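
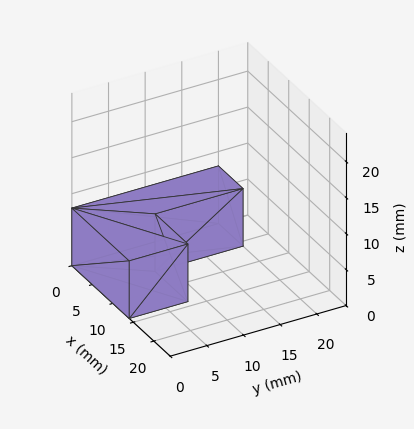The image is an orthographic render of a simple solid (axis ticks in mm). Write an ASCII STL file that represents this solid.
Reading the render: the shape is an L-shaped prism: outer 14 × 20 mm, arm thicknesses ≈ 8 mm (horizontal) and 6 mm (vertical), extruded 8 mm in z (dimensions read to the nearest mm from the axis ticks). For the STL, each face is triangulated and given an outward normal.

solid part
  facet normal 0.0000 0.0000 -1.0000
    outer loop
      vertex 14.0 8.0 0.0
      vertex 14.0 0.0 0.0
      vertex 0.0 0.0 0.0
    endloop
  endfacet
  facet normal 0.0000 0.0000 -1.0000
    outer loop
      vertex 6.0 8.0 0.0
      vertex 14.0 8.0 0.0
      vertex 0.0 0.0 0.0
    endloop
  endfacet
  facet normal 0.0000 0.0000 -1.0000
    outer loop
      vertex 6.0 20.0 0.0
      vertex 6.0 8.0 0.0
      vertex 0.0 0.0 0.0
    endloop
  endfacet
  facet normal 0.0000 0.0000 -1.0000
    outer loop
      vertex 0.0 20.0 0.0
      vertex 6.0 20.0 0.0
      vertex 0.0 0.0 0.0
    endloop
  endfacet
  facet normal 0.0000 0.0000 1.0000
    outer loop
      vertex 0.0 0.0 8.0
      vertex 14.0 0.0 8.0
      vertex 14.0 8.0 8.0
    endloop
  endfacet
  facet normal 0.0000 0.0000 1.0000
    outer loop
      vertex 0.0 0.0 8.0
      vertex 14.0 8.0 8.0
      vertex 6.0 8.0 8.0
    endloop
  endfacet
  facet normal 0.0000 0.0000 1.0000
    outer loop
      vertex 0.0 0.0 8.0
      vertex 6.0 8.0 8.0
      vertex 6.0 20.0 8.0
    endloop
  endfacet
  facet normal 0.0000 0.0000 1.0000
    outer loop
      vertex 0.0 0.0 8.0
      vertex 6.0 20.0 8.0
      vertex 0.0 20.0 8.0
    endloop
  endfacet
  facet normal 0.0000 -1.0000 0.0000
    outer loop
      vertex 0.0 0.0 0.0
      vertex 14.0 0.0 0.0
      vertex 14.0 0.0 8.0
    endloop
  endfacet
  facet normal 0.0000 -1.0000 0.0000
    outer loop
      vertex 0.0 0.0 0.0
      vertex 14.0 0.0 8.0
      vertex 0.0 0.0 8.0
    endloop
  endfacet
  facet normal 1.0000 0.0000 0.0000
    outer loop
      vertex 14.0 0.0 0.0
      vertex 14.0 8.0 0.0
      vertex 14.0 8.0 8.0
    endloop
  endfacet
  facet normal 1.0000 0.0000 0.0000
    outer loop
      vertex 14.0 0.0 0.0
      vertex 14.0 8.0 8.0
      vertex 14.0 0.0 8.0
    endloop
  endfacet
  facet normal 0.0000 1.0000 0.0000
    outer loop
      vertex 14.0 8.0 0.0
      vertex 6.0 8.0 0.0
      vertex 6.0 8.0 8.0
    endloop
  endfacet
  facet normal 0.0000 1.0000 0.0000
    outer loop
      vertex 14.0 8.0 0.0
      vertex 6.0 8.0 8.0
      vertex 14.0 8.0 8.0
    endloop
  endfacet
  facet normal 1.0000 0.0000 0.0000
    outer loop
      vertex 6.0 8.0 0.0
      vertex 6.0 20.0 0.0
      vertex 6.0 20.0 8.0
    endloop
  endfacet
  facet normal 1.0000 0.0000 0.0000
    outer loop
      vertex 6.0 8.0 0.0
      vertex 6.0 20.0 8.0
      vertex 6.0 8.0 8.0
    endloop
  endfacet
  facet normal 0.0000 1.0000 0.0000
    outer loop
      vertex 6.0 20.0 0.0
      vertex 0.0 20.0 0.0
      vertex 0.0 20.0 8.0
    endloop
  endfacet
  facet normal 0.0000 1.0000 0.0000
    outer loop
      vertex 6.0 20.0 0.0
      vertex 0.0 20.0 8.0
      vertex 6.0 20.0 8.0
    endloop
  endfacet
  facet normal -1.0000 0.0000 0.0000
    outer loop
      vertex 0.0 20.0 0.0
      vertex 0.0 0.0 0.0
      vertex 0.0 0.0 8.0
    endloop
  endfacet
  facet normal -1.0000 0.0000 0.0000
    outer loop
      vertex 0.0 20.0 0.0
      vertex 0.0 0.0 8.0
      vertex 0.0 20.0 8.0
    endloop
  endfacet
endsolid part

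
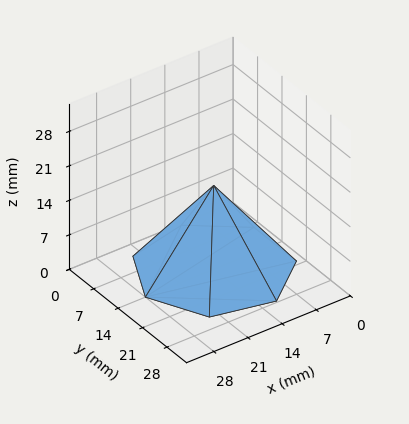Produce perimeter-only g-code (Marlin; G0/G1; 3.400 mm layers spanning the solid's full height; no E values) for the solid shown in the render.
Reading the render: the shape is a regular 7-sided pyramid, base circumscribed radius ≈ 14 mm, apex at z ≈ 17 mm (dimensions read to the nearest mm from the axis ticks). For the g-code, the solid's height is divided into equal slices at the stated Δz and each level perimeter traced with G1 moves after a G0 lift.

; perimeter-only toolpath
G21 ; units = mm
G90 ; absolute positioning
G28 ; home
; layer 1
G0 Z3.400
G0 X25.200 Y14.000
G1 X20.983 Y22.757
G1 X11.508 Y24.919
G1 X3.909 Y18.859
G1 X3.909 Y9.141
G1 X11.508 Y3.081
G1 X20.983 Y5.243
G1 X25.200 Y14.000
; layer 2
G0 Z6.800
G0 X22.400 Y14.000
G1 X19.237 Y20.568
G1 X12.131 Y22.189
G1 X6.432 Y17.644
G1 X6.432 Y10.356
G1 X12.131 Y5.811
G1 X19.237 Y7.432
G1 X22.400 Y14.000
; layer 3
G0 Z10.200
G0 X19.600 Y14.000
G1 X17.492 Y18.378
G1 X12.754 Y19.460
G1 X8.954 Y16.430
G1 X8.954 Y11.570
G1 X12.754 Y8.540
G1 X17.492 Y9.622
G1 X19.600 Y14.000
; layer 4
G0 Z13.600
G0 X16.800 Y14.000
G1 X15.746 Y16.189
G1 X13.377 Y16.730
G1 X11.477 Y15.215
G1 X11.477 Y12.785
G1 X13.377 Y11.270
G1 X15.746 Y11.811
G1 X16.800 Y14.000
M2 ; end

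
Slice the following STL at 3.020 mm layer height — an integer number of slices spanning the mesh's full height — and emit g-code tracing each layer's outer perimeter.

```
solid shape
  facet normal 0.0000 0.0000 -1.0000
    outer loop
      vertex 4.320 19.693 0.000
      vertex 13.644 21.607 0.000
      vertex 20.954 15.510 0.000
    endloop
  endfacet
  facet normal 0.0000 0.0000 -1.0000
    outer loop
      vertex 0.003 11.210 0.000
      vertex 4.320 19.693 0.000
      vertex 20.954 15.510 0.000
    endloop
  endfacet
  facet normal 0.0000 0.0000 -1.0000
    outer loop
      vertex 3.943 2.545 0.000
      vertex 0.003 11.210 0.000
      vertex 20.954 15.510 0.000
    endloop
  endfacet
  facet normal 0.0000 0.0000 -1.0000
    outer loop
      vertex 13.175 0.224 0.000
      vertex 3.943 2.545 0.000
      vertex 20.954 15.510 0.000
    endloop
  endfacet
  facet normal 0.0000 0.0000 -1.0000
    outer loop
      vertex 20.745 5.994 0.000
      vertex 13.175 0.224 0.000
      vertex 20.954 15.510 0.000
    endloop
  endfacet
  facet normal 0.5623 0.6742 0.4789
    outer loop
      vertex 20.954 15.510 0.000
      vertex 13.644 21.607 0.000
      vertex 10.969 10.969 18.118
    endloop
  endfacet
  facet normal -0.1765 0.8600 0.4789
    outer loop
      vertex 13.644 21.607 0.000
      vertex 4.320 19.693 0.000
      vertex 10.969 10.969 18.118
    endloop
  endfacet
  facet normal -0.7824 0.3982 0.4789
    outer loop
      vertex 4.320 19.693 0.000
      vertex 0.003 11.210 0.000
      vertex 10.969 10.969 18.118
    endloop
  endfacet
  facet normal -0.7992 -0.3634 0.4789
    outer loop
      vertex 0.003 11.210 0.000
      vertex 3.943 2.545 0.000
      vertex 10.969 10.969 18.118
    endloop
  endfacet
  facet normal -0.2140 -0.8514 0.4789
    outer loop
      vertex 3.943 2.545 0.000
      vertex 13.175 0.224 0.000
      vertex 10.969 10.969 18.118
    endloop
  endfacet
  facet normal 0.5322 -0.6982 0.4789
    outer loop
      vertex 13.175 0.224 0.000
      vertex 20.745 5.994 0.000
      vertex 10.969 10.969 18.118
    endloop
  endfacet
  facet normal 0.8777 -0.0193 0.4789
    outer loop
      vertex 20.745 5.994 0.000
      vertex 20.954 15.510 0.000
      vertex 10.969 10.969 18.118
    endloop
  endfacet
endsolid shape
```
; perimeter-only toolpath
G21 ; units = mm
G90 ; absolute positioning
G28 ; home
; layer 1
G0 Z3.020
G0 X19.290 Y14.753
G1 X13.198 Y19.834
G1 X5.428 Y18.239
G1 X1.831 Y11.170
G1 X5.114 Y3.949
G1 X12.807 Y2.015
G1 X19.116 Y6.823
G1 X19.290 Y14.753
; layer 2
G0 Z6.039
G0 X17.626 Y13.996
G1 X12.752 Y18.061
G1 X6.536 Y16.785
G1 X3.658 Y11.130
G1 X6.285 Y5.353
G1 X12.440 Y3.806
G1 X17.486 Y7.652
G1 X17.626 Y13.996
; layer 3
G0 Z9.059
G0 X15.962 Y13.239
G1 X12.306 Y16.288
G1 X7.644 Y15.331
G1 X5.486 Y11.090
G1 X7.456 Y6.757
G1 X12.072 Y5.596
G1 X15.857 Y8.482
G1 X15.962 Y13.239
; layer 4
G0 Z12.079
G0 X14.297 Y12.483
G1 X11.861 Y14.515
G1 X8.753 Y13.877
G1 X7.314 Y11.049
G1 X8.627 Y8.161
G1 X11.704 Y7.387
G1 X14.228 Y9.311
G1 X14.297 Y12.483
; layer 5
G0 Z15.098
G0 X12.633 Y11.726
G1 X11.415 Y12.742
G1 X9.861 Y12.423
G1 X9.141 Y11.009
G1 X9.798 Y9.565
G1 X11.337 Y9.178
G1 X12.598 Y10.140
G1 X12.633 Y11.726
M2 ; end

The solid is a regular 7-sided pyramid, base circumscribed radius ≈ 11 mm, apex at z ≈ 18.1 mm. Slicing at Δz = 3.020 mm — 6 equal slices spanning the solid's height, so layer i sits at z = i·h/6 — gives 5 non-empty perimeters. Each is a 7-segment closed polygon; G0 lifts to the layer z and rapids to the start vertex, then G1 traces the edges. The cross-section shrinks linearly with z (the slice at the apex is degenerate and omitted).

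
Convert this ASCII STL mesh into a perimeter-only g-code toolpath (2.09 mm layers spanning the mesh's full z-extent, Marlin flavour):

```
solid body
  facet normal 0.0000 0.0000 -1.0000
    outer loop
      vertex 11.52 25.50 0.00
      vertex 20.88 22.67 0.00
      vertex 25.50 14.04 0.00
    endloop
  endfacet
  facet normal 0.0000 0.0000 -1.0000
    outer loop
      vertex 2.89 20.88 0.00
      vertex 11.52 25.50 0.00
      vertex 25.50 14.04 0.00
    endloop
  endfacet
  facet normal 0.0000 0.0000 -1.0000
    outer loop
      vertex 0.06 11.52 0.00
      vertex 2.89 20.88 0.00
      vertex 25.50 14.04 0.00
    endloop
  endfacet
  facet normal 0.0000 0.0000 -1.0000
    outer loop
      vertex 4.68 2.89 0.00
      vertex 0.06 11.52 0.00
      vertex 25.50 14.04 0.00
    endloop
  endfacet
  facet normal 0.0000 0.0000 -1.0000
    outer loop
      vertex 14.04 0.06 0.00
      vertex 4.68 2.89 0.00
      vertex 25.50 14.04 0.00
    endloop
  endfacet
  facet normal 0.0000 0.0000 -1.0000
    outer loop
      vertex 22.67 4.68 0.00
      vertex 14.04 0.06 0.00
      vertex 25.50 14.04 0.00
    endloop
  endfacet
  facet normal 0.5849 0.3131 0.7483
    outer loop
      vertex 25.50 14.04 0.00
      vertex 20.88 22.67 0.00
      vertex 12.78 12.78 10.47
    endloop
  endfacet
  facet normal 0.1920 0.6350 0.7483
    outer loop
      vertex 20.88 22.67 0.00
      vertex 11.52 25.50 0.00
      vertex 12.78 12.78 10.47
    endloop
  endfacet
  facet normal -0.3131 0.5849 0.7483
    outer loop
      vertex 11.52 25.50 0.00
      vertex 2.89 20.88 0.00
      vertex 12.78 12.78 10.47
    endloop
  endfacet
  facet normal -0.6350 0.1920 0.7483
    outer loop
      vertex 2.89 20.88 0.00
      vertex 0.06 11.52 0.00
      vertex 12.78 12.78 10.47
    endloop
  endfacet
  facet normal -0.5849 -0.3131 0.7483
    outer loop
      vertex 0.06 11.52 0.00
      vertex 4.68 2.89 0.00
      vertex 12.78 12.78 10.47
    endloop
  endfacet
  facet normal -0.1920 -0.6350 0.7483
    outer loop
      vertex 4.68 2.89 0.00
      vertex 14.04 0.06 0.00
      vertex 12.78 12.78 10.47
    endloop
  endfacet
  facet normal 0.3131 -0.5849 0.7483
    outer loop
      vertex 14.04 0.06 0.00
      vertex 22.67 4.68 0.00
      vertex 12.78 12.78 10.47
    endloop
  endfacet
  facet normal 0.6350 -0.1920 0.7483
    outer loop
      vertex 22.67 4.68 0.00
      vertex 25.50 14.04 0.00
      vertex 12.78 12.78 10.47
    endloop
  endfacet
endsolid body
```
; perimeter-only toolpath
G21 ; units = mm
G90 ; absolute positioning
G28 ; home
; layer 1
G0 Z2.09
G0 X22.96 Y13.79
G1 X19.26 Y20.69
G1 X11.77 Y22.96
G1 X4.87 Y19.26
G1 X2.60 Y11.77
G1 X6.30 Y4.87
G1 X13.79 Y2.60
G1 X20.69 Y6.30
G1 X22.96 Y13.79
; layer 2
G0 Z4.19
G0 X20.41 Y13.54
G1 X17.64 Y18.71
G1 X12.02 Y20.41
G1 X6.85 Y17.64
G1 X5.15 Y12.02
G1 X7.92 Y6.85
G1 X13.54 Y5.15
G1 X18.71 Y7.92
G1 X20.41 Y13.54
; layer 3
G0 Z6.28
G0 X17.87 Y13.28
G1 X16.02 Y16.74
G1 X12.28 Y17.87
G1 X8.82 Y16.02
G1 X7.69 Y12.28
G1 X9.54 Y8.82
G1 X13.28 Y7.69
G1 X16.74 Y9.54
G1 X17.87 Y13.28
; layer 4
G0 Z8.38
G0 X15.32 Y13.03
G1 X14.40 Y14.76
G1 X12.53 Y15.32
G1 X10.80 Y14.40
G1 X10.24 Y12.53
G1 X11.16 Y10.80
G1 X13.03 Y10.24
G1 X14.76 Y11.16
G1 X15.32 Y13.03
M2 ; end

The solid is a regular 8-sided pyramid, base circumscribed radius ≈ 12.8 mm, apex at z ≈ 10.5 mm. Slicing at Δz = 2.09 mm — 5 equal slices spanning the solid's height, so layer i sits at z = i·h/5 — gives 4 non-empty perimeters. Each is a 8-segment closed polygon; G0 lifts to the layer z and rapids to the start vertex, then G1 traces the edges. The cross-section shrinks linearly with z (the slice at the apex is degenerate and omitted).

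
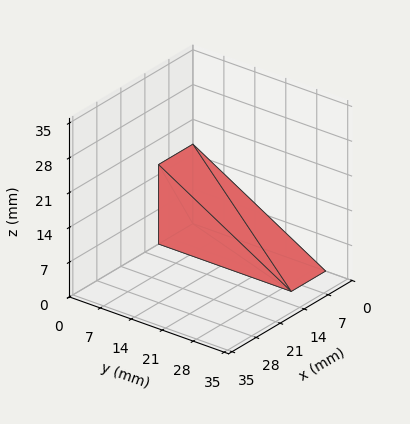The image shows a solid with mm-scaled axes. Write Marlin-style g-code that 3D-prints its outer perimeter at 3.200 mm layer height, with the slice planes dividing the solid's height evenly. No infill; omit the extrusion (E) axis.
Reading the render: the shape is a wedge (ramp): 10 × 30 mm base, rising to 16 mm along the y=0 edge and sloping linearly to z=0 at y=30 (dimensions read to the nearest mm from the axis ticks). For the g-code, the solid's height is divided into equal slices at the stated Δz and each level perimeter traced with G1 moves after a G0 lift.

; perimeter-only toolpath
G21 ; units = mm
G90 ; absolute positioning
G28 ; home
; layer 1
G0 Z3.200
G0 X0.000 Y0.000
G1 X10.000 Y0.000
G1 X10.000 Y24.000
G1 X0.000 Y24.000
G1 X0.000 Y0.000
; layer 2
G0 Z6.400
G0 X0.000 Y0.000
G1 X10.000 Y0.000
G1 X10.000 Y18.000
G1 X0.000 Y18.000
G1 X0.000 Y0.000
; layer 3
G0 Z9.600
G0 X0.000 Y0.000
G1 X10.000 Y0.000
G1 X10.000 Y12.000
G1 X0.000 Y12.000
G1 X0.000 Y0.000
; layer 4
G0 Z12.800
G0 X0.000 Y0.000
G1 X10.000 Y0.000
G1 X10.000 Y6.000
G1 X0.000 Y6.000
G1 X0.000 Y0.000
M2 ; end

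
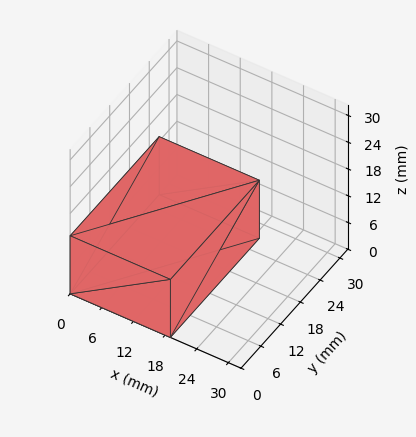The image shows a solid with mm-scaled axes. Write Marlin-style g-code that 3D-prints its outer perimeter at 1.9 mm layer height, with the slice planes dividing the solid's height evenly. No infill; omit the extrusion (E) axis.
Reading the render: the shape is a rectangular box, roughly 19 × 27 mm footprint and 13 mm tall (dimensions read to the nearest mm from the axis ticks). For the g-code, the solid's height is divided into equal slices at the stated Δz and each level perimeter traced with G1 moves after a G0 lift.

; perimeter-only toolpath
G21 ; units = mm
G90 ; absolute positioning
G28 ; home
; layer 1
G0 Z1.9
G0 X0.0 Y0.0
G1 X19.0 Y0.0
G1 X19.0 Y27.0
G1 X0.0 Y27.0
G1 X0.0 Y0.0
; layer 2
G0 Z3.7
G0 X0.0 Y0.0
G1 X19.0 Y0.0
G1 X19.0 Y27.0
G1 X0.0 Y27.0
G1 X0.0 Y0.0
; layer 3
G0 Z5.6
G0 X0.0 Y0.0
G1 X19.0 Y0.0
G1 X19.0 Y27.0
G1 X0.0 Y27.0
G1 X0.0 Y0.0
; layer 4
G0 Z7.4
G0 X0.0 Y0.0
G1 X19.0 Y0.0
G1 X19.0 Y27.0
G1 X0.0 Y27.0
G1 X0.0 Y0.0
; layer 5
G0 Z9.3
G0 X0.0 Y0.0
G1 X19.0 Y0.0
G1 X19.0 Y27.0
G1 X0.0 Y27.0
G1 X0.0 Y0.0
; layer 6
G0 Z11.1
G0 X0.0 Y0.0
G1 X19.0 Y0.0
G1 X19.0 Y27.0
G1 X0.0 Y27.0
G1 X0.0 Y0.0
; layer 7
G0 Z13.0
G0 X0.0 Y0.0
G1 X19.0 Y0.0
G1 X19.0 Y27.0
G1 X0.0 Y27.0
G1 X0.0 Y0.0
M2 ; end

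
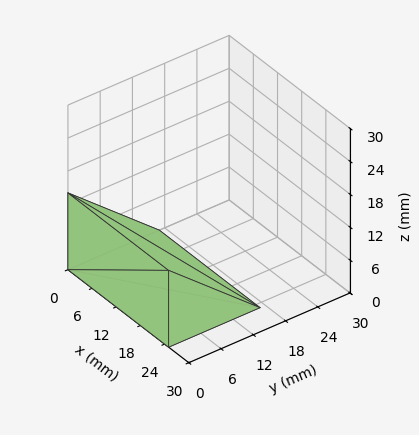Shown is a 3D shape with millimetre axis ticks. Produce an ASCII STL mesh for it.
Reading the render: the shape is a wedge (ramp): 25 × 17 mm base, rising to 14 mm along the y=0 edge and sloping linearly to z=0 at y=17 (dimensions read to the nearest mm from the axis ticks). For the STL, each face is triangulated and given an outward normal.

solid part
  facet normal 0.0000 0.0000 -1.0000
    outer loop
      vertex 25.000 17.000 0.000
      vertex 25.000 0.000 0.000
      vertex 0.000 0.000 0.000
    endloop
  endfacet
  facet normal 0.0000 0.0000 -1.0000
    outer loop
      vertex 0.000 17.000 0.000
      vertex 25.000 17.000 0.000
      vertex 0.000 0.000 0.000
    endloop
  endfacet
  facet normal 0.0000 -1.0000 0.0000
    outer loop
      vertex 0.000 0.000 0.000
      vertex 25.000 0.000 0.000
      vertex 25.000 0.000 14.000
    endloop
  endfacet
  facet normal 0.0000 -1.0000 0.0000
    outer loop
      vertex 0.000 0.000 0.000
      vertex 25.000 0.000 14.000
      vertex 0.000 0.000 14.000
    endloop
  endfacet
  facet normal 0.0000 0.6357 0.7719
    outer loop
      vertex 0.000 0.000 14.000
      vertex 25.000 0.000 14.000
      vertex 25.000 17.000 0.000
    endloop
  endfacet
  facet normal 0.0000 0.6357 0.7719
    outer loop
      vertex 0.000 0.000 14.000
      vertex 25.000 17.000 0.000
      vertex 0.000 17.000 0.000
    endloop
  endfacet
  facet normal -1.0000 0.0000 0.0000
    outer loop
      vertex 0.000 0.000 14.000
      vertex 0.000 17.000 0.000
      vertex 0.000 0.000 0.000
    endloop
  endfacet
  facet normal 1.0000 0.0000 0.0000
    outer loop
      vertex 25.000 0.000 0.000
      vertex 25.000 17.000 0.000
      vertex 25.000 0.000 14.000
    endloop
  endfacet
endsolid part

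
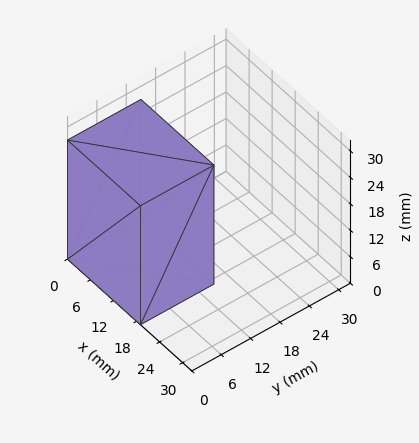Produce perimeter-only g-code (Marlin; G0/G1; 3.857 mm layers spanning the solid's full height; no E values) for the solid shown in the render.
Reading the render: the shape is a rectangular box, roughly 19 × 15 mm footprint and 27 mm tall (dimensions read to the nearest mm from the axis ticks). For the g-code, the solid's height is divided into equal slices at the stated Δz and each level perimeter traced with G1 moves after a G0 lift.

; perimeter-only toolpath
G21 ; units = mm
G90 ; absolute positioning
G28 ; home
; layer 1
G0 Z3.857
G0 X0.000 Y0.000
G1 X19.000 Y0.000
G1 X19.000 Y15.000
G1 X0.000 Y15.000
G1 X0.000 Y0.000
; layer 2
G0 Z7.714
G0 X0.000 Y0.000
G1 X19.000 Y0.000
G1 X19.000 Y15.000
G1 X0.000 Y15.000
G1 X0.000 Y0.000
; layer 3
G0 Z11.571
G0 X0.000 Y0.000
G1 X19.000 Y0.000
G1 X19.000 Y15.000
G1 X0.000 Y15.000
G1 X0.000 Y0.000
; layer 4
G0 Z15.429
G0 X0.000 Y0.000
G1 X19.000 Y0.000
G1 X19.000 Y15.000
G1 X0.000 Y15.000
G1 X0.000 Y0.000
; layer 5
G0 Z19.286
G0 X0.000 Y0.000
G1 X19.000 Y0.000
G1 X19.000 Y15.000
G1 X0.000 Y15.000
G1 X0.000 Y0.000
; layer 6
G0 Z23.143
G0 X0.000 Y0.000
G1 X19.000 Y0.000
G1 X19.000 Y15.000
G1 X0.000 Y15.000
G1 X0.000 Y0.000
; layer 7
G0 Z27.000
G0 X0.000 Y0.000
G1 X19.000 Y0.000
G1 X19.000 Y15.000
G1 X0.000 Y15.000
G1 X0.000 Y0.000
M2 ; end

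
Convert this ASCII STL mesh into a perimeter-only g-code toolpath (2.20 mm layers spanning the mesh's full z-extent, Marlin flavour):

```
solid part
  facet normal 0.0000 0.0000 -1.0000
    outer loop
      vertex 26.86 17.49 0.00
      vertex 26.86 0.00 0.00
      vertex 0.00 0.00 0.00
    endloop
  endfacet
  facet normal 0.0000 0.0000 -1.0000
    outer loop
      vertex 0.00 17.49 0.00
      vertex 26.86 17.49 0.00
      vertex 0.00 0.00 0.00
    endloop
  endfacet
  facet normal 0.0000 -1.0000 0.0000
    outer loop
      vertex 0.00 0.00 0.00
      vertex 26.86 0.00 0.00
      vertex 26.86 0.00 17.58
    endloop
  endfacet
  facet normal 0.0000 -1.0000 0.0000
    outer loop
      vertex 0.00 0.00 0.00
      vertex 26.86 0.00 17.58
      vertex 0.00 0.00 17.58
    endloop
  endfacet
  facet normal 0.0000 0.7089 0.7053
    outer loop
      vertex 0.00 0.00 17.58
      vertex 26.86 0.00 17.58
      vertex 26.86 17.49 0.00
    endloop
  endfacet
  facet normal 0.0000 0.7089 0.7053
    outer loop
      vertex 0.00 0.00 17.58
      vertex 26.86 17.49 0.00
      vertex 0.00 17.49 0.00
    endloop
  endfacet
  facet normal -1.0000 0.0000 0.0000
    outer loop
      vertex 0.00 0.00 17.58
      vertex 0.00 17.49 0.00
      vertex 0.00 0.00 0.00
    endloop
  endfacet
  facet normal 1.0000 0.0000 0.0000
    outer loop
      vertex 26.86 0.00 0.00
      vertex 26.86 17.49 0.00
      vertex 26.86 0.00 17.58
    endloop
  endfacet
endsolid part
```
; perimeter-only toolpath
G21 ; units = mm
G90 ; absolute positioning
G28 ; home
; layer 1
G0 Z2.20
G0 X0.00 Y0.00
G1 X26.86 Y0.00
G1 X26.86 Y15.30
G1 X0.00 Y15.30
G1 X0.00 Y0.00
; layer 2
G0 Z4.39
G0 X0.00 Y0.00
G1 X26.86 Y0.00
G1 X26.86 Y13.12
G1 X0.00 Y13.12
G1 X0.00 Y0.00
; layer 3
G0 Z6.59
G0 X0.00 Y0.00
G1 X26.86 Y0.00
G1 X26.86 Y10.93
G1 X0.00 Y10.93
G1 X0.00 Y0.00
; layer 4
G0 Z8.79
G0 X0.00 Y0.00
G1 X26.86 Y0.00
G1 X26.86 Y8.74
G1 X0.00 Y8.74
G1 X0.00 Y0.00
; layer 5
G0 Z10.99
G0 X0.00 Y0.00
G1 X26.86 Y0.00
G1 X26.86 Y6.56
G1 X0.00 Y6.56
G1 X0.00 Y0.00
; layer 6
G0 Z13.18
G0 X0.00 Y0.00
G1 X26.86 Y0.00
G1 X26.86 Y4.37
G1 X0.00 Y4.37
G1 X0.00 Y0.00
; layer 7
G0 Z15.38
G0 X0.00 Y0.00
G1 X26.86 Y0.00
G1 X26.86 Y2.19
G1 X0.00 Y2.19
G1 X0.00 Y0.00
M2 ; end

The solid is a wedge (ramp): 26.9 × 17.5 mm base, rising to 17.6 mm along the y=0 edge and sloping linearly to z=0 at y=17.5. Slicing at Δz = 2.20 mm — 8 equal slices spanning the solid's height, so layer i sits at z = i·h/8 — gives 7 non-empty perimeters. Each is a 4-segment closed polygon; G0 lifts to the layer z and rapids to the start vertex, then G1 traces the edges. The cross-section shrinks linearly with z (the slice at the apex is degenerate and omitted).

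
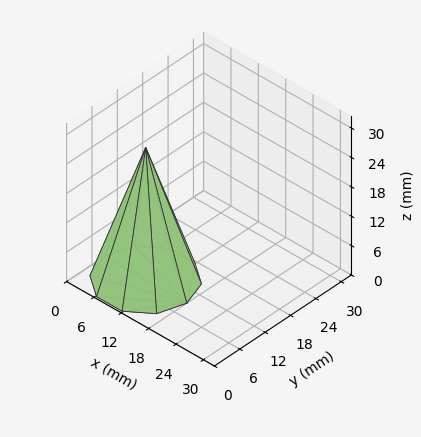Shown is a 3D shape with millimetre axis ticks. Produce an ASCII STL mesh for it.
Reading the render: the shape is a regular 10-sided pyramid, base circumscribed radius ≈ 9 mm, apex at z ≈ 27 mm (dimensions read to the nearest mm from the axis ticks). For the STL, each face is triangulated and given an outward normal.

solid part
  facet normal 0.0000 0.0000 -1.0000
    outer loop
      vertex 11.8 17.6 0.0
      vertex 16.3 14.3 0.0
      vertex 18.0 9.0 0.0
    endloop
  endfacet
  facet normal 0.0000 0.0000 -1.0000
    outer loop
      vertex 6.2 17.6 0.0
      vertex 11.8 17.6 0.0
      vertex 18.0 9.0 0.0
    endloop
  endfacet
  facet normal 0.0000 0.0000 -1.0000
    outer loop
      vertex 1.7 14.3 0.0
      vertex 6.2 17.6 0.0
      vertex 18.0 9.0 0.0
    endloop
  endfacet
  facet normal 0.0000 0.0000 -1.0000
    outer loop
      vertex 0.0 9.0 0.0
      vertex 1.7 14.3 0.0
      vertex 18.0 9.0 0.0
    endloop
  endfacet
  facet normal 0.0000 0.0000 -1.0000
    outer loop
      vertex 1.7 3.7 0.0
      vertex 0.0 9.0 0.0
      vertex 18.0 9.0 0.0
    endloop
  endfacet
  facet normal 0.0000 0.0000 -1.0000
    outer loop
      vertex 6.2 0.4 0.0
      vertex 1.7 3.7 0.0
      vertex 18.0 9.0 0.0
    endloop
  endfacet
  facet normal 0.0000 0.0000 -1.0000
    outer loop
      vertex 11.8 0.4 0.0
      vertex 6.2 0.4 0.0
      vertex 18.0 9.0 0.0
    endloop
  endfacet
  facet normal 0.0000 0.0000 -1.0000
    outer loop
      vertex 16.3 3.7 0.0
      vertex 11.8 0.4 0.0
      vertex 18.0 9.0 0.0
    endloop
  endfacet
  facet normal 0.9076 0.2911 0.3025
    outer loop
      vertex 18.0 9.0 0.0
      vertex 16.3 14.3 0.0
      vertex 9.0 9.0 27.0
    endloop
  endfacet
  facet normal 0.5635 0.7684 0.3032
    outer loop
      vertex 16.3 14.3 0.0
      vertex 11.8 17.6 0.0
      vertex 9.0 9.0 27.0
    endloop
  endfacet
  facet normal 0.0000 0.9528 0.3035
    outer loop
      vertex 11.8 17.6 0.0
      vertex 6.2 17.6 0.0
      vertex 9.0 9.0 27.0
    endloop
  endfacet
  facet normal -0.5635 0.7684 0.3032
    outer loop
      vertex 6.2 17.6 0.0
      vertex 1.7 14.3 0.0
      vertex 9.0 9.0 27.0
    endloop
  endfacet
  facet normal -0.9076 0.2911 0.3025
    outer loop
      vertex 1.7 14.3 0.0
      vertex 0.0 9.0 0.0
      vertex 9.0 9.0 27.0
    endloop
  endfacet
  facet normal -0.9076 -0.2911 0.3025
    outer loop
      vertex 0.0 9.0 0.0
      vertex 1.7 3.7 0.0
      vertex 9.0 9.0 27.0
    endloop
  endfacet
  facet normal -0.5635 -0.7684 0.3032
    outer loop
      vertex 1.7 3.7 0.0
      vertex 6.2 0.4 0.0
      vertex 9.0 9.0 27.0
    endloop
  endfacet
  facet normal 0.0000 -0.9528 0.3035
    outer loop
      vertex 6.2 0.4 0.0
      vertex 11.8 0.4 0.0
      vertex 9.0 9.0 27.0
    endloop
  endfacet
  facet normal 0.5635 -0.7684 0.3032
    outer loop
      vertex 11.8 0.4 0.0
      vertex 16.3 3.7 0.0
      vertex 9.0 9.0 27.0
    endloop
  endfacet
  facet normal 0.9076 -0.2911 0.3025
    outer loop
      vertex 16.3 3.7 0.0
      vertex 18.0 9.0 0.0
      vertex 9.0 9.0 27.0
    endloop
  endfacet
endsolid part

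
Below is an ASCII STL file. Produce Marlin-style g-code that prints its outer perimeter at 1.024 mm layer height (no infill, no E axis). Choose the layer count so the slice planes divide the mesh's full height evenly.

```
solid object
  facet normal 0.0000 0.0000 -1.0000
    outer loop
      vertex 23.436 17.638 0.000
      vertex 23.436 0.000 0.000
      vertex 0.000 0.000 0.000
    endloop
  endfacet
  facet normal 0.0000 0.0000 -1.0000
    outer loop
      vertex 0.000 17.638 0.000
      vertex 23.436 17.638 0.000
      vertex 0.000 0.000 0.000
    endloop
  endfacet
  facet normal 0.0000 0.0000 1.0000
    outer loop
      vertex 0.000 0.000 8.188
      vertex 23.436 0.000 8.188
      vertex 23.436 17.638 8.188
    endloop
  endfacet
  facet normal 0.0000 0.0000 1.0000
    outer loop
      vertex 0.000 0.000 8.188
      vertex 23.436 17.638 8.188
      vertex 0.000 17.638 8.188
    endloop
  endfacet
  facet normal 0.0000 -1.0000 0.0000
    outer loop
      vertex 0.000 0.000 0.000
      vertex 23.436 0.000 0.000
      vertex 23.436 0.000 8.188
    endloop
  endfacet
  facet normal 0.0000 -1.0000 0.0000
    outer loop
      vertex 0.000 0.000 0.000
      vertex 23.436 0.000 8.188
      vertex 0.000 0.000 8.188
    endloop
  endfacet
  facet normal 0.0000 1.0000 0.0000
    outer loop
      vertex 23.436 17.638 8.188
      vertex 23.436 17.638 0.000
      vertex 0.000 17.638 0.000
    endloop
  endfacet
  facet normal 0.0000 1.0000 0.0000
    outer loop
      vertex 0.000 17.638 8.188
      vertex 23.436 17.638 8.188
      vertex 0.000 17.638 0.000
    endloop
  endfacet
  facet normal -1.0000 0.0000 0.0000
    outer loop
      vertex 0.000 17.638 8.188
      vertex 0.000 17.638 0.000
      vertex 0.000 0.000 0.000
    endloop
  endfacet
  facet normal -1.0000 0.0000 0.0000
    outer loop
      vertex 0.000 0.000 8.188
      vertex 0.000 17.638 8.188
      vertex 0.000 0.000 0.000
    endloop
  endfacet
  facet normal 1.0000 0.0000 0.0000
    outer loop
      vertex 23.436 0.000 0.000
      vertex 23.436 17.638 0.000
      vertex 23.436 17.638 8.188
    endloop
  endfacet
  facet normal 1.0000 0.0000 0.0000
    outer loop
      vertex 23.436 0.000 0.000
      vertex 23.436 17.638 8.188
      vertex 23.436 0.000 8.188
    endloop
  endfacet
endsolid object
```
; perimeter-only toolpath
G21 ; units = mm
G90 ; absolute positioning
G28 ; home
; layer 1
G0 Z1.024
G0 X0.000 Y0.000
G1 X23.436 Y0.000
G1 X23.436 Y17.638
G1 X0.000 Y17.638
G1 X0.000 Y0.000
; layer 2
G0 Z2.047
G0 X0.000 Y0.000
G1 X23.436 Y0.000
G1 X23.436 Y17.638
G1 X0.000 Y17.638
G1 X0.000 Y0.000
; layer 3
G0 Z3.071
G0 X0.000 Y0.000
G1 X23.436 Y0.000
G1 X23.436 Y17.638
G1 X0.000 Y17.638
G1 X0.000 Y0.000
; layer 4
G0 Z4.094
G0 X0.000 Y0.000
G1 X23.436 Y0.000
G1 X23.436 Y17.638
G1 X0.000 Y17.638
G1 X0.000 Y0.000
; layer 5
G0 Z5.118
G0 X0.000 Y0.000
G1 X23.436 Y0.000
G1 X23.436 Y17.638
G1 X0.000 Y17.638
G1 X0.000 Y0.000
; layer 6
G0 Z6.141
G0 X0.000 Y0.000
G1 X23.436 Y0.000
G1 X23.436 Y17.638
G1 X0.000 Y17.638
G1 X0.000 Y0.000
; layer 7
G0 Z7.165
G0 X0.000 Y0.000
G1 X23.436 Y0.000
G1 X23.436 Y17.638
G1 X0.000 Y17.638
G1 X0.000 Y0.000
; layer 8
G0 Z8.188
G0 X0.000 Y0.000
G1 X23.436 Y0.000
G1 X23.436 Y17.638
G1 X0.000 Y17.638
G1 X0.000 Y0.000
M2 ; end

The solid is a rectangular box, roughly 23.4 × 17.6 mm footprint and 8.19 mm tall. Slicing at Δz = 1.024 mm — 8 equal slices spanning the solid's height, so layer i sits at z = i·h/8 — gives 8 non-empty perimeters. Each is a 4-segment closed polygon; G0 lifts to the layer z and rapids to the start vertex, then G1 traces the edges.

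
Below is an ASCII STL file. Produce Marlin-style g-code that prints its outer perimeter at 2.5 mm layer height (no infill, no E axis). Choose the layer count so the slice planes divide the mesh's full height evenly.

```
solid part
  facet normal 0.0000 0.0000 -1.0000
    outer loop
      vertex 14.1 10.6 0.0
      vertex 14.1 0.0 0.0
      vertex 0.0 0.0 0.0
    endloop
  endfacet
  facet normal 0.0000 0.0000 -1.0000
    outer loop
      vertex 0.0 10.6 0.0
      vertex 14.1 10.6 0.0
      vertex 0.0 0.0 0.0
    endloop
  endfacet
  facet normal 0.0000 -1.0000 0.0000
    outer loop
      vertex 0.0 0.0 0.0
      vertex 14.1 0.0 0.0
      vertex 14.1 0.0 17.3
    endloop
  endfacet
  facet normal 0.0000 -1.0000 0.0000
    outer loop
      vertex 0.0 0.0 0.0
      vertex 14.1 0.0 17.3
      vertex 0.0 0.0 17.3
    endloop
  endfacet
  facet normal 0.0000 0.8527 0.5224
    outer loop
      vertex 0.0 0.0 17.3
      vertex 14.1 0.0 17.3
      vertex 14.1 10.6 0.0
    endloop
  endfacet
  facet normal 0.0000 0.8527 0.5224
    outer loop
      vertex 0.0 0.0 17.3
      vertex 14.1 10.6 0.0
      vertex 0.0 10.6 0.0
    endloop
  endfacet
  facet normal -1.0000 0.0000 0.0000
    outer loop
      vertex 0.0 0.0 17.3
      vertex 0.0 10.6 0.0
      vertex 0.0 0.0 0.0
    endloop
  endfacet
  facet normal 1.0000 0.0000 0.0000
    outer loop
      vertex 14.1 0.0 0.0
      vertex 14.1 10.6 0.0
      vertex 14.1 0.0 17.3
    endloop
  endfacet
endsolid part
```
; perimeter-only toolpath
G21 ; units = mm
G90 ; absolute positioning
G28 ; home
; layer 1
G0 Z2.5
G0 X0.0 Y0.0
G1 X14.1 Y0.0
G1 X14.1 Y9.1
G1 X0.0 Y9.1
G1 X0.0 Y0.0
; layer 2
G0 Z4.9
G0 X0.0 Y0.0
G1 X14.1 Y0.0
G1 X14.1 Y7.6
G1 X0.0 Y7.6
G1 X0.0 Y0.0
; layer 3
G0 Z7.4
G0 X0.0 Y0.0
G1 X14.1 Y0.0
G1 X14.1 Y6.1
G1 X0.0 Y6.1
G1 X0.0 Y0.0
; layer 4
G0 Z9.9
G0 X0.0 Y0.0
G1 X14.1 Y0.0
G1 X14.1 Y4.5
G1 X0.0 Y4.5
G1 X0.0 Y0.0
; layer 5
G0 Z12.4
G0 X0.0 Y0.0
G1 X14.1 Y0.0
G1 X14.1 Y3.0
G1 X0.0 Y3.0
G1 X0.0 Y0.0
; layer 6
G0 Z14.8
G0 X0.0 Y0.0
G1 X14.1 Y0.0
G1 X14.1 Y1.5
G1 X0.0 Y1.5
G1 X0.0 Y0.0
M2 ; end

The solid is a wedge (ramp): 14.1 × 10.6 mm base, rising to 17.3 mm along the y=0 edge and sloping linearly to z=0 at y=10.6. Slicing at Δz = 2.5 mm — 7 equal slices spanning the solid's height, so layer i sits at z = i·h/7 — gives 6 non-empty perimeters. Each is a 4-segment closed polygon; G0 lifts to the layer z and rapids to the start vertex, then G1 traces the edges. The cross-section shrinks linearly with z (the slice at the apex is degenerate and omitted).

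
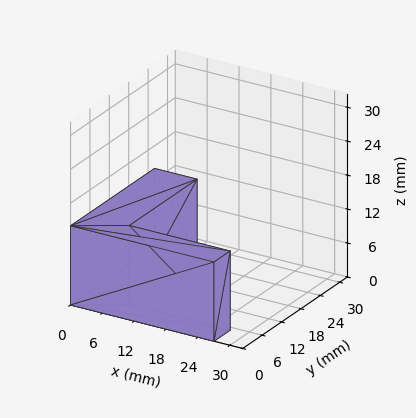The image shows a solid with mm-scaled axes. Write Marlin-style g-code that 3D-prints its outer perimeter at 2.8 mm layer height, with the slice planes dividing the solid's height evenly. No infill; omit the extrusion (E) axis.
Reading the render: the shape is an L-shaped prism: outer 27 × 26 mm, arm thicknesses ≈ 5 mm (horizontal) and 8 mm (vertical), extruded 14 mm in z (dimensions read to the nearest mm from the axis ticks). For the g-code, the solid's height is divided into equal slices at the stated Δz and each level perimeter traced with G1 moves after a G0 lift.

; perimeter-only toolpath
G21 ; units = mm
G90 ; absolute positioning
G28 ; home
; layer 1
G0 Z2.8
G0 X0.0 Y0.0
G1 X27.0 Y0.0
G1 X27.0 Y5.0
G1 X8.0 Y5.0
G1 X8.0 Y26.0
G1 X0.0 Y26.0
G1 X0.0 Y0.0
; layer 2
G0 Z5.6
G0 X0.0 Y0.0
G1 X27.0 Y0.0
G1 X27.0 Y5.0
G1 X8.0 Y5.0
G1 X8.0 Y26.0
G1 X0.0 Y26.0
G1 X0.0 Y0.0
; layer 3
G0 Z8.4
G0 X0.0 Y0.0
G1 X27.0 Y0.0
G1 X27.0 Y5.0
G1 X8.0 Y5.0
G1 X8.0 Y26.0
G1 X0.0 Y26.0
G1 X0.0 Y0.0
; layer 4
G0 Z11.2
G0 X0.0 Y0.0
G1 X27.0 Y0.0
G1 X27.0 Y5.0
G1 X8.0 Y5.0
G1 X8.0 Y26.0
G1 X0.0 Y26.0
G1 X0.0 Y0.0
; layer 5
G0 Z14.0
G0 X0.0 Y0.0
G1 X27.0 Y0.0
G1 X27.0 Y5.0
G1 X8.0 Y5.0
G1 X8.0 Y26.0
G1 X0.0 Y26.0
G1 X0.0 Y0.0
M2 ; end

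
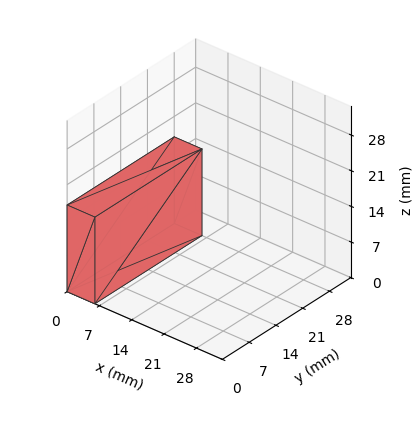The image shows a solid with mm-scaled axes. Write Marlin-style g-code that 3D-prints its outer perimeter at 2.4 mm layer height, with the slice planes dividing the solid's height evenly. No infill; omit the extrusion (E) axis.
Reading the render: the shape is a rectangular box, roughly 6 × 28 mm footprint and 17 mm tall (dimensions read to the nearest mm from the axis ticks). For the g-code, the solid's height is divided into equal slices at the stated Δz and each level perimeter traced with G1 moves after a G0 lift.

; perimeter-only toolpath
G21 ; units = mm
G90 ; absolute positioning
G28 ; home
; layer 1
G0 Z2.4
G0 X0.0 Y0.0
G1 X6.0 Y0.0
G1 X6.0 Y28.0
G1 X0.0 Y28.0
G1 X0.0 Y0.0
; layer 2
G0 Z4.9
G0 X0.0 Y0.0
G1 X6.0 Y0.0
G1 X6.0 Y28.0
G1 X0.0 Y28.0
G1 X0.0 Y0.0
; layer 3
G0 Z7.3
G0 X0.0 Y0.0
G1 X6.0 Y0.0
G1 X6.0 Y28.0
G1 X0.0 Y28.0
G1 X0.0 Y0.0
; layer 4
G0 Z9.7
G0 X0.0 Y0.0
G1 X6.0 Y0.0
G1 X6.0 Y28.0
G1 X0.0 Y28.0
G1 X0.0 Y0.0
; layer 5
G0 Z12.1
G0 X0.0 Y0.0
G1 X6.0 Y0.0
G1 X6.0 Y28.0
G1 X0.0 Y28.0
G1 X0.0 Y0.0
; layer 6
G0 Z14.6
G0 X0.0 Y0.0
G1 X6.0 Y0.0
G1 X6.0 Y28.0
G1 X0.0 Y28.0
G1 X0.0 Y0.0
; layer 7
G0 Z17.0
G0 X0.0 Y0.0
G1 X6.0 Y0.0
G1 X6.0 Y28.0
G1 X0.0 Y28.0
G1 X0.0 Y0.0
M2 ; end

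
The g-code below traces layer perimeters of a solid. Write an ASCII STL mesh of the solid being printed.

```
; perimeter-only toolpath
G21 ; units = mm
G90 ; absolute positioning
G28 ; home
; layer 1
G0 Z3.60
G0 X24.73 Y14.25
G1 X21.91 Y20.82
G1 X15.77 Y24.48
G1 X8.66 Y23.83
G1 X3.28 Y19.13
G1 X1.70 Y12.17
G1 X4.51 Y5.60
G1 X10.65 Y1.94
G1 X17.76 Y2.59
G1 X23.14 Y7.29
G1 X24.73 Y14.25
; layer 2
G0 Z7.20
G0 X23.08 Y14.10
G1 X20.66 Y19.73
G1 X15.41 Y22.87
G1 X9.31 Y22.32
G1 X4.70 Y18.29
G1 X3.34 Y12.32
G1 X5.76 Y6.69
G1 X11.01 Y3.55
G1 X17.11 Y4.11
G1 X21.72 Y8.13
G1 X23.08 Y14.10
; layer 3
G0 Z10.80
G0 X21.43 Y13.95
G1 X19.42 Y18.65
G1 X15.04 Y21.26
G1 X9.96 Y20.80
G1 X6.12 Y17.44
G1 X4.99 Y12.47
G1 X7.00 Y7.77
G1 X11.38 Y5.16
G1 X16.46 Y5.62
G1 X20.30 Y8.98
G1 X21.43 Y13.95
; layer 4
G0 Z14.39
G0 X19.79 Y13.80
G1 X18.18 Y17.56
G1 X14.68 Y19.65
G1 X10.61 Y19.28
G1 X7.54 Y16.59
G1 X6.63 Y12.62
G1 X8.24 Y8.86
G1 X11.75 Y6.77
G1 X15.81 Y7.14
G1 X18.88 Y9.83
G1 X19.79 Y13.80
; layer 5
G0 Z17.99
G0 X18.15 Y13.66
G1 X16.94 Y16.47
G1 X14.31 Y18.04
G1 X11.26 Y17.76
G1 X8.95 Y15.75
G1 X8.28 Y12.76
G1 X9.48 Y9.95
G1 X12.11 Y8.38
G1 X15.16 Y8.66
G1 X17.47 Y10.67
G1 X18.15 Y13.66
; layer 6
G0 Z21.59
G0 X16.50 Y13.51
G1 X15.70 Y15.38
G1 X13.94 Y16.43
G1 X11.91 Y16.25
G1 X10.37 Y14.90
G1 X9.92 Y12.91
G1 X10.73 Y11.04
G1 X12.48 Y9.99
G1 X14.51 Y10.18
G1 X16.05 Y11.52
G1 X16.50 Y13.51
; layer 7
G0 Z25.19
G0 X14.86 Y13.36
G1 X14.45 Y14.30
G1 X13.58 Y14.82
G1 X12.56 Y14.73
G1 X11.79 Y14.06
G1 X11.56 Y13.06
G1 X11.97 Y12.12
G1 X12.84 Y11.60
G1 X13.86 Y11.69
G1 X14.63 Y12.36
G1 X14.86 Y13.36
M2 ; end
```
solid part
  facet normal 0.0000 0.0000 -1.0000
    outer loop
      vertex 16.14 26.09 0.00
      vertex 23.15 21.91 0.00
      vertex 26.37 14.40 0.00
    endloop
  endfacet
  facet normal 0.0000 0.0000 -1.0000
    outer loop
      vertex 8.01 25.35 0.00
      vertex 16.14 26.09 0.00
      vertex 26.37 14.40 0.00
    endloop
  endfacet
  facet normal 0.0000 0.0000 -1.0000
    outer loop
      vertex 1.86 19.98 0.00
      vertex 8.01 25.35 0.00
      vertex 26.37 14.40 0.00
    endloop
  endfacet
  facet normal 0.0000 0.0000 -1.0000
    outer loop
      vertex 0.05 12.02 0.00
      vertex 1.86 19.98 0.00
      vertex 26.37 14.40 0.00
    endloop
  endfacet
  facet normal 0.0000 0.0000 -1.0000
    outer loop
      vertex 3.27 4.51 0.00
      vertex 0.05 12.02 0.00
      vertex 26.37 14.40 0.00
    endloop
  endfacet
  facet normal 0.0000 0.0000 -1.0000
    outer loop
      vertex 10.28 0.33 0.00
      vertex 3.27 4.51 0.00
      vertex 26.37 14.40 0.00
    endloop
  endfacet
  facet normal 0.0000 0.0000 -1.0000
    outer loop
      vertex 18.41 1.07 0.00
      vertex 10.28 0.33 0.00
      vertex 26.37 14.40 0.00
    endloop
  endfacet
  facet normal 0.0000 0.0000 -1.0000
    outer loop
      vertex 24.56 6.44 0.00
      vertex 18.41 1.07 0.00
      vertex 26.37 14.40 0.00
    endloop
  endfacet
  facet normal 0.8424 0.3612 0.4000
    outer loop
      vertex 26.37 14.40 0.00
      vertex 23.15 21.91 0.00
      vertex 13.21 13.21 28.79
    endloop
  endfacet
  facet normal 0.4694 0.7872 0.4000
    outer loop
      vertex 23.15 21.91 0.00
      vertex 16.14 26.09 0.00
      vertex 13.21 13.21 28.79
    endloop
  endfacet
  facet normal -0.0831 0.9128 0.3999
    outer loop
      vertex 16.14 26.09 0.00
      vertex 8.01 25.35 0.00
      vertex 13.21 13.21 28.79
    endloop
  endfacet
  facet normal -0.6028 0.6904 0.4000
    outer loop
      vertex 8.01 25.35 0.00
      vertex 1.86 19.98 0.00
      vertex 13.21 13.21 28.79
    endloop
  endfacet
  facet normal -0.8937 0.2032 0.4001
    outer loop
      vertex 1.86 19.98 0.00
      vertex 0.05 12.02 0.00
      vertex 13.21 13.21 28.79
    endloop
  endfacet
  facet normal -0.8424 -0.3612 0.4000
    outer loop
      vertex 0.05 12.02 0.00
      vertex 3.27 4.51 0.00
      vertex 13.21 13.21 28.79
    endloop
  endfacet
  facet normal -0.4694 -0.7872 0.4000
    outer loop
      vertex 3.27 4.51 0.00
      vertex 10.28 0.33 0.00
      vertex 13.21 13.21 28.79
    endloop
  endfacet
  facet normal 0.0831 -0.9128 0.3999
    outer loop
      vertex 10.28 0.33 0.00
      vertex 18.41 1.07 0.00
      vertex 13.21 13.21 28.79
    endloop
  endfacet
  facet normal 0.6028 -0.6904 0.4000
    outer loop
      vertex 18.41 1.07 0.00
      vertex 24.56 6.44 0.00
      vertex 13.21 13.21 28.79
    endloop
  endfacet
  facet normal 0.8937 -0.2032 0.4001
    outer loop
      vertex 24.56 6.44 0.00
      vertex 26.37 14.40 0.00
      vertex 13.21 13.21 28.79
    endloop
  endfacet
endsolid part

The G0 Z moves step by Δz≈3.60 mm. The G1 loops shrink linearly with z, so the solid tapers from its base footprint up to z≈28.8. Closing with a flat bottom cap and the tapered top and triangulating gives 18 facets — a regular 10-sided pyramid, base circumscribed radius ≈ 13.2 mm, apex at z ≈ 28.8 mm.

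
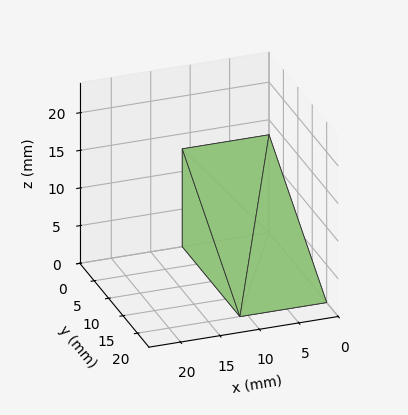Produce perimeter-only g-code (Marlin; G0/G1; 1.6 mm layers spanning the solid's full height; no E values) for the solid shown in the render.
Reading the render: the shape is a wedge (ramp): 11 × 20 mm base, rising to 13 mm along the y=0 edge and sloping linearly to z=0 at y=20 (dimensions read to the nearest mm from the axis ticks). For the g-code, the solid's height is divided into equal slices at the stated Δz and each level perimeter traced with G1 moves after a G0 lift.

; perimeter-only toolpath
G21 ; units = mm
G90 ; absolute positioning
G28 ; home
; layer 1
G0 Z1.6
G0 X0.0 Y0.0
G1 X11.0 Y0.0
G1 X11.0 Y17.5
G1 X0.0 Y17.5
G1 X0.0 Y0.0
; layer 2
G0 Z3.2
G0 X0.0 Y0.0
G1 X11.0 Y0.0
G1 X11.0 Y15.0
G1 X0.0 Y15.0
G1 X0.0 Y0.0
; layer 3
G0 Z4.9
G0 X0.0 Y0.0
G1 X11.0 Y0.0
G1 X11.0 Y12.5
G1 X0.0 Y12.5
G1 X0.0 Y0.0
; layer 4
G0 Z6.5
G0 X0.0 Y0.0
G1 X11.0 Y0.0
G1 X11.0 Y10.0
G1 X0.0 Y10.0
G1 X0.0 Y0.0
; layer 5
G0 Z8.1
G0 X0.0 Y0.0
G1 X11.0 Y0.0
G1 X11.0 Y7.5
G1 X0.0 Y7.5
G1 X0.0 Y0.0
; layer 6
G0 Z9.8
G0 X0.0 Y0.0
G1 X11.0 Y0.0
G1 X11.0 Y5.0
G1 X0.0 Y5.0
G1 X0.0 Y0.0
; layer 7
G0 Z11.4
G0 X0.0 Y0.0
G1 X11.0 Y0.0
G1 X11.0 Y2.5
G1 X0.0 Y2.5
G1 X0.0 Y0.0
M2 ; end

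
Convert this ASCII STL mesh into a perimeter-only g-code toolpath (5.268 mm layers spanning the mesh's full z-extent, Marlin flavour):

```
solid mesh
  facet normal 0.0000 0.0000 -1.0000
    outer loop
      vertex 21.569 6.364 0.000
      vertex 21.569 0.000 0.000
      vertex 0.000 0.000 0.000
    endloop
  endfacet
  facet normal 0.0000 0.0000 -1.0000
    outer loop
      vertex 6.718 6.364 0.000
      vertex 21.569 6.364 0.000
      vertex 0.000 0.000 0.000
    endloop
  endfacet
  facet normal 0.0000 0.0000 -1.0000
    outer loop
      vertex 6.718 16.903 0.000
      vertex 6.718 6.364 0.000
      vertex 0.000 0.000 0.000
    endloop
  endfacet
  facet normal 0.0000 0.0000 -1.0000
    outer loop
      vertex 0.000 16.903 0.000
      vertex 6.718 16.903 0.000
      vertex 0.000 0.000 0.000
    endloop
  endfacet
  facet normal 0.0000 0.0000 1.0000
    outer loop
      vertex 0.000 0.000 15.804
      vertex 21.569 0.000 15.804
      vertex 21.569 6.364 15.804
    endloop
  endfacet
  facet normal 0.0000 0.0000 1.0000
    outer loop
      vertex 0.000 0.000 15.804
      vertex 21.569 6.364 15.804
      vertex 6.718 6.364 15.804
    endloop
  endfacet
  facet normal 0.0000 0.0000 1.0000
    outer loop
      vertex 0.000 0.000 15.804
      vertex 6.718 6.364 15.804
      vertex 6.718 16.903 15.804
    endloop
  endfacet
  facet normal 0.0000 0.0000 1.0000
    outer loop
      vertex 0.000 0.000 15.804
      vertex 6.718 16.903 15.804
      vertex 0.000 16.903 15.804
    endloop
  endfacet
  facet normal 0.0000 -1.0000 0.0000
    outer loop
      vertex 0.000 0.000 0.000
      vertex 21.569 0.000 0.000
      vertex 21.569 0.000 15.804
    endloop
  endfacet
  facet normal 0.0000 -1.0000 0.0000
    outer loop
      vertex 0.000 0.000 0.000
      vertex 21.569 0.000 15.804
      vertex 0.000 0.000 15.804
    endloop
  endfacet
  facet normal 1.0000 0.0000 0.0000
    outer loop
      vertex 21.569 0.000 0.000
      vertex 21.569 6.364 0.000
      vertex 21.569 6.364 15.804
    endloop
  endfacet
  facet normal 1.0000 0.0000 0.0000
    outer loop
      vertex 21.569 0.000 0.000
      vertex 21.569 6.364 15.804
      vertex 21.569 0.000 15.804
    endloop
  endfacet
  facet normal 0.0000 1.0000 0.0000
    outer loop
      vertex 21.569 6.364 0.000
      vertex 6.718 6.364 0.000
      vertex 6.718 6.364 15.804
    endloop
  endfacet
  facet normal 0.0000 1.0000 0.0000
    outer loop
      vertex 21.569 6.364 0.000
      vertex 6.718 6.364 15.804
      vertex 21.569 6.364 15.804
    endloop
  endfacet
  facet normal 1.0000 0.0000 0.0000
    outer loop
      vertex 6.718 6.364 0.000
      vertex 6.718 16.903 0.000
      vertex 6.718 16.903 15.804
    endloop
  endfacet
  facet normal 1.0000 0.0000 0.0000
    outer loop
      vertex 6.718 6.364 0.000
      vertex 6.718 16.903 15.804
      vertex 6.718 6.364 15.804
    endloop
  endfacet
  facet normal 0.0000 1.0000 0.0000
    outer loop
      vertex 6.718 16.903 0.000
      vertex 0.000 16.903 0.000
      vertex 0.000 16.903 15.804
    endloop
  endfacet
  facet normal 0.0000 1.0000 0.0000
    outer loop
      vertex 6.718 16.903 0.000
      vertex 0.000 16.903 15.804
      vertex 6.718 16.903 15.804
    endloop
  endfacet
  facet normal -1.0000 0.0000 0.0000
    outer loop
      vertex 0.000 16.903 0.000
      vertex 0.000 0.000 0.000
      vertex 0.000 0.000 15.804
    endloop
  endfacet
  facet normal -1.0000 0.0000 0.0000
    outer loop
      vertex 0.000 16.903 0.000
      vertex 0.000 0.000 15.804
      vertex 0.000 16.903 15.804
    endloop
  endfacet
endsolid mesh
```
; perimeter-only toolpath
G21 ; units = mm
G90 ; absolute positioning
G28 ; home
; layer 1
G0 Z5.268
G0 X0.000 Y0.000
G1 X21.569 Y0.000
G1 X21.569 Y6.364
G1 X6.718 Y6.364
G1 X6.718 Y16.903
G1 X0.000 Y16.903
G1 X0.000 Y0.000
; layer 2
G0 Z10.536
G0 X0.000 Y0.000
G1 X21.569 Y0.000
G1 X21.569 Y6.364
G1 X6.718 Y6.364
G1 X6.718 Y16.903
G1 X0.000 Y16.903
G1 X0.000 Y0.000
; layer 3
G0 Z15.804
G0 X0.000 Y0.000
G1 X21.569 Y0.000
G1 X21.569 Y6.364
G1 X6.718 Y6.364
G1 X6.718 Y16.903
G1 X0.000 Y16.903
G1 X0.000 Y0.000
M2 ; end

The solid is an L-shaped prism: outer 21.6 × 16.9 mm, arm thicknesses ≈ 6.36 mm (horizontal) and 6.72 mm (vertical), extruded 15.8 mm in z. Slicing at Δz = 5.268 mm — 3 equal slices spanning the solid's height, so layer i sits at z = i·h/3 — gives 3 non-empty perimeters. Each is a 6-segment closed polygon; G0 lifts to the layer z and rapids to the start vertex, then G1 traces the edges.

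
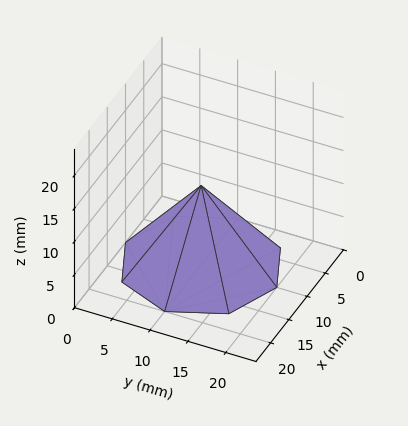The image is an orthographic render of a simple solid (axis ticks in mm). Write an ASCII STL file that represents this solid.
Reading the render: the shape is a regular 8-sided pyramid, base circumscribed radius ≈ 10 mm, apex at z ≈ 12 mm (dimensions read to the nearest mm from the axis ticks). For the STL, each face is triangulated and given an outward normal.

solid part
  facet normal 0.0000 0.0000 -1.0000
    outer loop
      vertex 10.000 20.000 0.000
      vertex 17.071 17.071 0.000
      vertex 20.000 10.000 0.000
    endloop
  endfacet
  facet normal 0.0000 0.0000 -1.0000
    outer loop
      vertex 2.929 17.071 0.000
      vertex 10.000 20.000 0.000
      vertex 20.000 10.000 0.000
    endloop
  endfacet
  facet normal 0.0000 0.0000 -1.0000
    outer loop
      vertex 0.000 10.000 0.000
      vertex 2.929 17.071 0.000
      vertex 20.000 10.000 0.000
    endloop
  endfacet
  facet normal 0.0000 0.0000 -1.0000
    outer loop
      vertex 2.929 2.929 0.000
      vertex 0.000 10.000 0.000
      vertex 20.000 10.000 0.000
    endloop
  endfacet
  facet normal 0.0000 0.0000 -1.0000
    outer loop
      vertex 10.000 0.000 0.000
      vertex 2.929 2.929 0.000
      vertex 20.000 10.000 0.000
    endloop
  endfacet
  facet normal 0.0000 0.0000 -1.0000
    outer loop
      vertex 17.071 2.929 0.000
      vertex 10.000 0.000 0.000
      vertex 20.000 10.000 0.000
    endloop
  endfacet
  facet normal 0.7321 0.3032 0.6100
    outer loop
      vertex 20.000 10.000 0.000
      vertex 17.071 17.071 0.000
      vertex 10.000 10.000 12.000
    endloop
  endfacet
  facet normal 0.3032 0.7321 0.6100
    outer loop
      vertex 17.071 17.071 0.000
      vertex 10.000 20.000 0.000
      vertex 10.000 10.000 12.000
    endloop
  endfacet
  facet normal -0.3032 0.7321 0.6100
    outer loop
      vertex 10.000 20.000 0.000
      vertex 2.929 17.071 0.000
      vertex 10.000 10.000 12.000
    endloop
  endfacet
  facet normal -0.7321 0.3032 0.6100
    outer loop
      vertex 2.929 17.071 0.000
      vertex 0.000 10.000 0.000
      vertex 10.000 10.000 12.000
    endloop
  endfacet
  facet normal -0.7321 -0.3032 0.6100
    outer loop
      vertex 0.000 10.000 0.000
      vertex 2.929 2.929 0.000
      vertex 10.000 10.000 12.000
    endloop
  endfacet
  facet normal -0.3032 -0.7321 0.6100
    outer loop
      vertex 2.929 2.929 0.000
      vertex 10.000 0.000 0.000
      vertex 10.000 10.000 12.000
    endloop
  endfacet
  facet normal 0.3032 -0.7321 0.6100
    outer loop
      vertex 10.000 0.000 0.000
      vertex 17.071 2.929 0.000
      vertex 10.000 10.000 12.000
    endloop
  endfacet
  facet normal 0.7321 -0.3032 0.6100
    outer loop
      vertex 17.071 2.929 0.000
      vertex 20.000 10.000 0.000
      vertex 10.000 10.000 12.000
    endloop
  endfacet
endsolid part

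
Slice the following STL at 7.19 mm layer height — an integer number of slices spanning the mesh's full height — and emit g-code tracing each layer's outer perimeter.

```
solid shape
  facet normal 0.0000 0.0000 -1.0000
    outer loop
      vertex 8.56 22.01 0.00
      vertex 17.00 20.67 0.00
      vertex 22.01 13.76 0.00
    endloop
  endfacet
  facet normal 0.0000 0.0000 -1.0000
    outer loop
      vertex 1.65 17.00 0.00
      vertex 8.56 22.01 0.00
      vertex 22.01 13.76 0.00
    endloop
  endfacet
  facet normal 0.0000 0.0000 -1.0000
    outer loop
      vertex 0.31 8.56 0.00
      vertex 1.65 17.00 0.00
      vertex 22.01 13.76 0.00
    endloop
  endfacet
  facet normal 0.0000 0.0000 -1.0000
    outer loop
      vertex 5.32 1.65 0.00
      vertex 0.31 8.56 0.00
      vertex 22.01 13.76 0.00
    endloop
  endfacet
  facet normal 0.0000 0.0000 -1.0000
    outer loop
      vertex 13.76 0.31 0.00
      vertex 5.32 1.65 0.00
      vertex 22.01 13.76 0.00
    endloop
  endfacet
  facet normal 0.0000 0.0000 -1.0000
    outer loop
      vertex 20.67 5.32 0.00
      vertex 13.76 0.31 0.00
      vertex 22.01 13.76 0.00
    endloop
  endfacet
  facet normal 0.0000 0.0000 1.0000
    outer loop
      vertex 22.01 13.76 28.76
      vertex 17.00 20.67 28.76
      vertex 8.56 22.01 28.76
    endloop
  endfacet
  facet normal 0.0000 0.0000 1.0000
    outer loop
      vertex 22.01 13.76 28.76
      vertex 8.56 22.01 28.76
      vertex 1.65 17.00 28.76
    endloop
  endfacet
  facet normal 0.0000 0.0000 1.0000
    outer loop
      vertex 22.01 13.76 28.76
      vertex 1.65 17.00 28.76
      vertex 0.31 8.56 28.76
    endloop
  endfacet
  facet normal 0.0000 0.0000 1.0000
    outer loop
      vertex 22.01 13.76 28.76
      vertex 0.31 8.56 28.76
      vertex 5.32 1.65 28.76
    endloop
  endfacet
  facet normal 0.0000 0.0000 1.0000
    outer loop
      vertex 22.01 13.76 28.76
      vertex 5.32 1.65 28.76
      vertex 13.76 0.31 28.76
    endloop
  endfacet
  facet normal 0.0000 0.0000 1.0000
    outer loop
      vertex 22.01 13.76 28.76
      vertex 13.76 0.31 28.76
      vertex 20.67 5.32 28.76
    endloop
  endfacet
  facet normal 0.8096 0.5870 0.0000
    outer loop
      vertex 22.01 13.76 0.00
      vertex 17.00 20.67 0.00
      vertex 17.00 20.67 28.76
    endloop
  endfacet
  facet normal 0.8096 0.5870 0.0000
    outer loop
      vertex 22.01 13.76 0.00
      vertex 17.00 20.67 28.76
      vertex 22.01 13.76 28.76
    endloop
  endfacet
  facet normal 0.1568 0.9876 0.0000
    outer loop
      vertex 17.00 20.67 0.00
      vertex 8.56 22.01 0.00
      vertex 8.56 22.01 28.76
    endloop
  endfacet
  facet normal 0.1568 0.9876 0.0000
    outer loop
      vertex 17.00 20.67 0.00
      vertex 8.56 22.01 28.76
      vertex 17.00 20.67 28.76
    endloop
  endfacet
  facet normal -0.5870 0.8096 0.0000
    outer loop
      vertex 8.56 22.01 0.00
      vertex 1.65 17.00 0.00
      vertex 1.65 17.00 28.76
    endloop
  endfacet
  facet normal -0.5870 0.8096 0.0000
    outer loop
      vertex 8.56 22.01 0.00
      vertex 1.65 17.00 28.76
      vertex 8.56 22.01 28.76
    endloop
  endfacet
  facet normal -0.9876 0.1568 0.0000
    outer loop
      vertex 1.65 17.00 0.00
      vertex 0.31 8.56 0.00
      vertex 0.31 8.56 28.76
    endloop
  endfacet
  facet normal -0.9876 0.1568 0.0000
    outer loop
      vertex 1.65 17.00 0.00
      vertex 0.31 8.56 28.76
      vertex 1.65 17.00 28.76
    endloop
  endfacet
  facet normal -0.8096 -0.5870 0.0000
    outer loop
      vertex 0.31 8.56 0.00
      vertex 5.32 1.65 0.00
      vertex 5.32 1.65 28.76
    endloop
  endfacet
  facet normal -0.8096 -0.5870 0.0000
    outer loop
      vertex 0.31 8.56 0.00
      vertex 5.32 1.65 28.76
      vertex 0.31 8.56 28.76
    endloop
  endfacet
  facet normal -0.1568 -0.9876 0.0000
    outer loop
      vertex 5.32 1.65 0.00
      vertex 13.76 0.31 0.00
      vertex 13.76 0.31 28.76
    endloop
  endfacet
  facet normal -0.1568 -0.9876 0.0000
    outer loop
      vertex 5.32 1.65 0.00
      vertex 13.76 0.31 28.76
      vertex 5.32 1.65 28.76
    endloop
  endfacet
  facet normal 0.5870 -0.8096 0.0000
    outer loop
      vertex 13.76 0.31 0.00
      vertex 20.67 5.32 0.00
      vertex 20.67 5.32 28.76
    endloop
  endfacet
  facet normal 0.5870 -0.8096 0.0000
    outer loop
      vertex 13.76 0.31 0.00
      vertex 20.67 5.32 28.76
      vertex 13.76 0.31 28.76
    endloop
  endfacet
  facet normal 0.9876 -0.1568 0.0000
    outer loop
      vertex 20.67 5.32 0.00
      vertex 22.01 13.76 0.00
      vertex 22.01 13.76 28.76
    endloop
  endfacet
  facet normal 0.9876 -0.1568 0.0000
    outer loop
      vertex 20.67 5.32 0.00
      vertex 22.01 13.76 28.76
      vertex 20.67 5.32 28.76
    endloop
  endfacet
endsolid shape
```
; perimeter-only toolpath
G21 ; units = mm
G90 ; absolute positioning
G28 ; home
; layer 1
G0 Z7.19
G0 X22.01 Y13.76
G1 X17.00 Y20.67
G1 X8.56 Y22.01
G1 X1.65 Y17.00
G1 X0.31 Y8.56
G1 X5.32 Y1.65
G1 X13.76 Y0.31
G1 X20.67 Y5.32
G1 X22.01 Y13.76
; layer 2
G0 Z14.38
G0 X22.01 Y13.76
G1 X17.00 Y20.67
G1 X8.56 Y22.01
G1 X1.65 Y17.00
G1 X0.31 Y8.56
G1 X5.32 Y1.65
G1 X13.76 Y0.31
G1 X20.67 Y5.32
G1 X22.01 Y13.76
; layer 3
G0 Z21.57
G0 X22.01 Y13.76
G1 X17.00 Y20.67
G1 X8.56 Y22.01
G1 X1.65 Y17.00
G1 X0.31 Y8.56
G1 X5.32 Y1.65
G1 X13.76 Y0.31
G1 X20.67 Y5.32
G1 X22.01 Y13.76
; layer 4
G0 Z28.76
G0 X22.01 Y13.76
G1 X17.00 Y20.67
G1 X8.56 Y22.01
G1 X1.65 Y17.00
G1 X0.31 Y8.56
G1 X5.32 Y1.65
G1 X13.76 Y0.31
G1 X20.67 Y5.32
G1 X22.01 Y13.76
M2 ; end

The solid is a regular 8-sided prism (a cylinder approximated with 8 flat sides), circumscribed radius ≈ 11.2 mm, height ≈ 28.8 mm. Slicing at Δz = 7.19 mm — 4 equal slices spanning the solid's height, so layer i sits at z = i·h/4 — gives 4 non-empty perimeters. Each is a 8-segment closed polygon; G0 lifts to the layer z and rapids to the start vertex, then G1 traces the edges.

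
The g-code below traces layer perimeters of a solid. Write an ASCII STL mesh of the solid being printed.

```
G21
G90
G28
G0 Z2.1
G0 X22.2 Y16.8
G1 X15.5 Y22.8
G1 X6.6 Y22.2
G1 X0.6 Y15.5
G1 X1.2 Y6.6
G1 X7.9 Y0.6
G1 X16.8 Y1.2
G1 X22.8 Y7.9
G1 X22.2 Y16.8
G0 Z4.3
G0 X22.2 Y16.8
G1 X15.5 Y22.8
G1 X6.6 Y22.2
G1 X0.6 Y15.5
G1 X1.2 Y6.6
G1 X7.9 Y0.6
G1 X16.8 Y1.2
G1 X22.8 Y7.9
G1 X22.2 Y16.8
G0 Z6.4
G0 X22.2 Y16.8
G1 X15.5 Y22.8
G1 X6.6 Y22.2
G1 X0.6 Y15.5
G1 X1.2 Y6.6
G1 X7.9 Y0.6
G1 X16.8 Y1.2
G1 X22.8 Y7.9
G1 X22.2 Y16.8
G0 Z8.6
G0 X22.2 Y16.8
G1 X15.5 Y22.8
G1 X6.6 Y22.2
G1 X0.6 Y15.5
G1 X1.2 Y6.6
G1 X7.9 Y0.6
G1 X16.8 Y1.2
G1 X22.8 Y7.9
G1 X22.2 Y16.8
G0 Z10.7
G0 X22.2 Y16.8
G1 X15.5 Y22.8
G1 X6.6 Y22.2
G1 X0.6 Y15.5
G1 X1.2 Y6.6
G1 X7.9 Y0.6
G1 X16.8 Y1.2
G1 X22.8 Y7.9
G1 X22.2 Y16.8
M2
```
solid part
  facet normal 0.0000 0.0000 -1.0000
    outer loop
      vertex 6.6 22.2 0.0
      vertex 15.5 22.8 0.0
      vertex 22.2 16.8 0.0
    endloop
  endfacet
  facet normal 0.0000 0.0000 -1.0000
    outer loop
      vertex 0.6 15.5 0.0
      vertex 6.6 22.2 0.0
      vertex 22.2 16.8 0.0
    endloop
  endfacet
  facet normal 0.0000 0.0000 -1.0000
    outer loop
      vertex 1.2 6.6 0.0
      vertex 0.6 15.5 0.0
      vertex 22.2 16.8 0.0
    endloop
  endfacet
  facet normal 0.0000 0.0000 -1.0000
    outer loop
      vertex 7.9 0.6 0.0
      vertex 1.2 6.6 0.0
      vertex 22.2 16.8 0.0
    endloop
  endfacet
  facet normal 0.0000 0.0000 -1.0000
    outer loop
      vertex 16.8 1.2 0.0
      vertex 7.9 0.6 0.0
      vertex 22.2 16.8 0.0
    endloop
  endfacet
  facet normal 0.0000 0.0000 -1.0000
    outer loop
      vertex 22.8 7.9 0.0
      vertex 16.8 1.2 0.0
      vertex 22.2 16.8 0.0
    endloop
  endfacet
  facet normal 0.0000 0.0000 1.0000
    outer loop
      vertex 22.2 16.8 10.7
      vertex 15.5 22.8 10.7
      vertex 6.6 22.2 10.7
    endloop
  endfacet
  facet normal 0.0000 0.0000 1.0000
    outer loop
      vertex 22.2 16.8 10.7
      vertex 6.6 22.2 10.7
      vertex 0.6 15.5 10.7
    endloop
  endfacet
  facet normal 0.0000 0.0000 1.0000
    outer loop
      vertex 22.2 16.8 10.7
      vertex 0.6 15.5 10.7
      vertex 1.2 6.6 10.7
    endloop
  endfacet
  facet normal 0.0000 0.0000 1.0000
    outer loop
      vertex 22.2 16.8 10.7
      vertex 1.2 6.6 10.7
      vertex 7.9 0.6 10.7
    endloop
  endfacet
  facet normal 0.0000 0.0000 1.0000
    outer loop
      vertex 22.2 16.8 10.7
      vertex 7.9 0.6 10.7
      vertex 16.8 1.2 10.7
    endloop
  endfacet
  facet normal 0.0000 0.0000 1.0000
    outer loop
      vertex 22.2 16.8 10.7
      vertex 16.8 1.2 10.7
      vertex 22.8 7.9 10.7
    endloop
  endfacet
  facet normal 0.6671 0.7450 0.0000
    outer loop
      vertex 22.2 16.8 0.0
      vertex 15.5 22.8 0.0
      vertex 15.5 22.8 10.7
    endloop
  endfacet
  facet normal 0.6671 0.7450 0.0000
    outer loop
      vertex 22.2 16.8 0.0
      vertex 15.5 22.8 10.7
      vertex 22.2 16.8 10.7
    endloop
  endfacet
  facet normal -0.0673 0.9977 0.0000
    outer loop
      vertex 15.5 22.8 0.0
      vertex 6.6 22.2 0.0
      vertex 6.6 22.2 10.7
    endloop
  endfacet
  facet normal -0.0673 0.9977 0.0000
    outer loop
      vertex 15.5 22.8 0.0
      vertex 6.6 22.2 10.7
      vertex 15.5 22.8 10.7
    endloop
  endfacet
  facet normal -0.7450 0.6671 0.0000
    outer loop
      vertex 6.6 22.2 0.0
      vertex 0.6 15.5 0.0
      vertex 0.6 15.5 10.7
    endloop
  endfacet
  facet normal -0.7450 0.6671 0.0000
    outer loop
      vertex 6.6 22.2 0.0
      vertex 0.6 15.5 10.7
      vertex 6.6 22.2 10.7
    endloop
  endfacet
  facet normal -0.9977 -0.0673 0.0000
    outer loop
      vertex 0.6 15.5 0.0
      vertex 1.2 6.6 0.0
      vertex 1.2 6.6 10.7
    endloop
  endfacet
  facet normal -0.9977 -0.0673 0.0000
    outer loop
      vertex 0.6 15.5 0.0
      vertex 1.2 6.6 10.7
      vertex 0.6 15.5 10.7
    endloop
  endfacet
  facet normal -0.6671 -0.7450 0.0000
    outer loop
      vertex 1.2 6.6 0.0
      vertex 7.9 0.6 0.0
      vertex 7.9 0.6 10.7
    endloop
  endfacet
  facet normal -0.6671 -0.7450 0.0000
    outer loop
      vertex 1.2 6.6 0.0
      vertex 7.9 0.6 10.7
      vertex 1.2 6.6 10.7
    endloop
  endfacet
  facet normal 0.0673 -0.9977 0.0000
    outer loop
      vertex 7.9 0.6 0.0
      vertex 16.8 1.2 0.0
      vertex 16.8 1.2 10.7
    endloop
  endfacet
  facet normal 0.0673 -0.9977 0.0000
    outer loop
      vertex 7.9 0.6 0.0
      vertex 16.8 1.2 10.7
      vertex 7.9 0.6 10.7
    endloop
  endfacet
  facet normal 0.7450 -0.6671 0.0000
    outer loop
      vertex 16.8 1.2 0.0
      vertex 22.8 7.9 0.0
      vertex 22.8 7.9 10.7
    endloop
  endfacet
  facet normal 0.7450 -0.6671 0.0000
    outer loop
      vertex 16.8 1.2 0.0
      vertex 22.8 7.9 10.7
      vertex 16.8 1.2 10.7
    endloop
  endfacet
  facet normal 0.9977 0.0673 0.0000
    outer loop
      vertex 22.8 7.9 0.0
      vertex 22.2 16.8 0.0
      vertex 22.2 16.8 10.7
    endloop
  endfacet
  facet normal 0.9977 0.0673 0.0000
    outer loop
      vertex 22.8 7.9 0.0
      vertex 22.2 16.8 10.7
      vertex 22.8 7.9 10.7
    endloop
  endfacet
endsolid part

The G0 Z moves step by Δz≈2.1 mm. Every layer's G1 loop is the same polygon, so the solid is a straight extrusion of it from z=0 to z≈10.7. Closing with flat bottom and top caps and triangulating gives 28 facets — a regular 8-sided prism (a cylinder approximated with 8 flat sides), circumscribed radius ≈ 11.7 mm, height ≈ 10.7 mm.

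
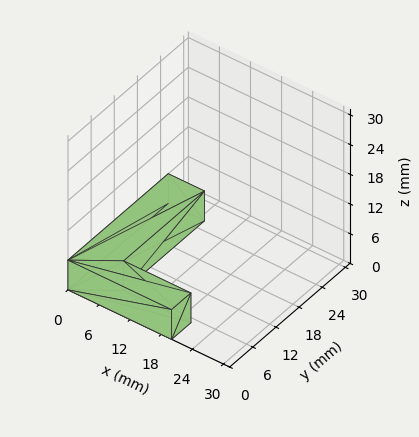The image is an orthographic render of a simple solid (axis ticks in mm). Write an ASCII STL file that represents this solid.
Reading the render: the shape is an L-shaped prism: outer 20 × 26 mm, arm thicknesses ≈ 5 mm (horizontal) and 7 mm (vertical), extruded 6 mm in z (dimensions read to the nearest mm from the axis ticks). For the STL, each face is triangulated and given an outward normal.

solid part
  facet normal 0.0000 0.0000 -1.0000
    outer loop
      vertex 20.00 5.00 0.00
      vertex 20.00 0.00 0.00
      vertex 0.00 0.00 0.00
    endloop
  endfacet
  facet normal 0.0000 0.0000 -1.0000
    outer loop
      vertex 7.00 5.00 0.00
      vertex 20.00 5.00 0.00
      vertex 0.00 0.00 0.00
    endloop
  endfacet
  facet normal 0.0000 0.0000 -1.0000
    outer loop
      vertex 7.00 26.00 0.00
      vertex 7.00 5.00 0.00
      vertex 0.00 0.00 0.00
    endloop
  endfacet
  facet normal 0.0000 0.0000 -1.0000
    outer loop
      vertex 0.00 26.00 0.00
      vertex 7.00 26.00 0.00
      vertex 0.00 0.00 0.00
    endloop
  endfacet
  facet normal 0.0000 0.0000 1.0000
    outer loop
      vertex 0.00 0.00 6.00
      vertex 20.00 0.00 6.00
      vertex 20.00 5.00 6.00
    endloop
  endfacet
  facet normal 0.0000 0.0000 1.0000
    outer loop
      vertex 0.00 0.00 6.00
      vertex 20.00 5.00 6.00
      vertex 7.00 5.00 6.00
    endloop
  endfacet
  facet normal 0.0000 0.0000 1.0000
    outer loop
      vertex 0.00 0.00 6.00
      vertex 7.00 5.00 6.00
      vertex 7.00 26.00 6.00
    endloop
  endfacet
  facet normal 0.0000 0.0000 1.0000
    outer loop
      vertex 0.00 0.00 6.00
      vertex 7.00 26.00 6.00
      vertex 0.00 26.00 6.00
    endloop
  endfacet
  facet normal 0.0000 -1.0000 0.0000
    outer loop
      vertex 0.00 0.00 0.00
      vertex 20.00 0.00 0.00
      vertex 20.00 0.00 6.00
    endloop
  endfacet
  facet normal 0.0000 -1.0000 0.0000
    outer loop
      vertex 0.00 0.00 0.00
      vertex 20.00 0.00 6.00
      vertex 0.00 0.00 6.00
    endloop
  endfacet
  facet normal 1.0000 0.0000 0.0000
    outer loop
      vertex 20.00 0.00 0.00
      vertex 20.00 5.00 0.00
      vertex 20.00 5.00 6.00
    endloop
  endfacet
  facet normal 1.0000 0.0000 0.0000
    outer loop
      vertex 20.00 0.00 0.00
      vertex 20.00 5.00 6.00
      vertex 20.00 0.00 6.00
    endloop
  endfacet
  facet normal 0.0000 1.0000 0.0000
    outer loop
      vertex 20.00 5.00 0.00
      vertex 7.00 5.00 0.00
      vertex 7.00 5.00 6.00
    endloop
  endfacet
  facet normal 0.0000 1.0000 0.0000
    outer loop
      vertex 20.00 5.00 0.00
      vertex 7.00 5.00 6.00
      vertex 20.00 5.00 6.00
    endloop
  endfacet
  facet normal 1.0000 0.0000 0.0000
    outer loop
      vertex 7.00 5.00 0.00
      vertex 7.00 26.00 0.00
      vertex 7.00 26.00 6.00
    endloop
  endfacet
  facet normal 1.0000 0.0000 0.0000
    outer loop
      vertex 7.00 5.00 0.00
      vertex 7.00 26.00 6.00
      vertex 7.00 5.00 6.00
    endloop
  endfacet
  facet normal 0.0000 1.0000 0.0000
    outer loop
      vertex 7.00 26.00 0.00
      vertex 0.00 26.00 0.00
      vertex 0.00 26.00 6.00
    endloop
  endfacet
  facet normal 0.0000 1.0000 0.0000
    outer loop
      vertex 7.00 26.00 0.00
      vertex 0.00 26.00 6.00
      vertex 7.00 26.00 6.00
    endloop
  endfacet
  facet normal -1.0000 0.0000 0.0000
    outer loop
      vertex 0.00 26.00 0.00
      vertex 0.00 0.00 0.00
      vertex 0.00 0.00 6.00
    endloop
  endfacet
  facet normal -1.0000 0.0000 0.0000
    outer loop
      vertex 0.00 26.00 0.00
      vertex 0.00 0.00 6.00
      vertex 0.00 26.00 6.00
    endloop
  endfacet
endsolid part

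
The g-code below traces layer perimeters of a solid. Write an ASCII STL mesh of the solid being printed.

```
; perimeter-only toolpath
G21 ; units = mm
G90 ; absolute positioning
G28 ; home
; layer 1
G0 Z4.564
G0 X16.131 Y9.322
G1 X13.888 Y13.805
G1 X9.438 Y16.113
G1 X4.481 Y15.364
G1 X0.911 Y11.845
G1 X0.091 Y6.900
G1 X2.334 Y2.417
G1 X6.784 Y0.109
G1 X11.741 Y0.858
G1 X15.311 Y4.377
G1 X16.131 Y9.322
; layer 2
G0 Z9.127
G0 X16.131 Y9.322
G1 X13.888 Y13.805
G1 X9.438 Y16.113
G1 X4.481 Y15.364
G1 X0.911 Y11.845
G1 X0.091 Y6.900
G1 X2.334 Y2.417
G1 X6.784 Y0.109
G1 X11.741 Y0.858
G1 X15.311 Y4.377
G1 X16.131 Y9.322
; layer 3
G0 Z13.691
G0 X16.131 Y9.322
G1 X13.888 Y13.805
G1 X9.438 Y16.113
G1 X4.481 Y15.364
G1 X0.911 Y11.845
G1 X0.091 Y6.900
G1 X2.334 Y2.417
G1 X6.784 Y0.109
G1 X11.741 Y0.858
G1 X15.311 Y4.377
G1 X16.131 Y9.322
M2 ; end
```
solid part
  facet normal 0.0000 0.0000 -1.0000
    outer loop
      vertex 9.438 16.113 0.000
      vertex 13.888 13.805 0.000
      vertex 16.131 9.322 0.000
    endloop
  endfacet
  facet normal 0.0000 0.0000 -1.0000
    outer loop
      vertex 4.481 15.364 0.000
      vertex 9.438 16.113 0.000
      vertex 16.131 9.322 0.000
    endloop
  endfacet
  facet normal 0.0000 0.0000 -1.0000
    outer loop
      vertex 0.911 11.845 0.000
      vertex 4.481 15.364 0.000
      vertex 16.131 9.322 0.000
    endloop
  endfacet
  facet normal 0.0000 0.0000 -1.0000
    outer loop
      vertex 0.091 6.900 0.000
      vertex 0.911 11.845 0.000
      vertex 16.131 9.322 0.000
    endloop
  endfacet
  facet normal 0.0000 0.0000 -1.0000
    outer loop
      vertex 2.334 2.417 0.000
      vertex 0.091 6.900 0.000
      vertex 16.131 9.322 0.000
    endloop
  endfacet
  facet normal 0.0000 0.0000 -1.0000
    outer loop
      vertex 6.784 0.109 0.000
      vertex 2.334 2.417 0.000
      vertex 16.131 9.322 0.000
    endloop
  endfacet
  facet normal 0.0000 0.0000 -1.0000
    outer loop
      vertex 11.741 0.858 0.000
      vertex 6.784 0.109 0.000
      vertex 16.131 9.322 0.000
    endloop
  endfacet
  facet normal 0.0000 0.0000 -1.0000
    outer loop
      vertex 15.311 4.377 0.000
      vertex 11.741 0.858 0.000
      vertex 16.131 9.322 0.000
    endloop
  endfacet
  facet normal 0.0000 0.0000 1.0000
    outer loop
      vertex 16.131 9.322 13.691
      vertex 13.888 13.805 13.691
      vertex 9.438 16.113 13.691
    endloop
  endfacet
  facet normal 0.0000 0.0000 1.0000
    outer loop
      vertex 16.131 9.322 13.691
      vertex 9.438 16.113 13.691
      vertex 4.481 15.364 13.691
    endloop
  endfacet
  facet normal 0.0000 0.0000 1.0000
    outer loop
      vertex 16.131 9.322 13.691
      vertex 4.481 15.364 13.691
      vertex 0.911 11.845 13.691
    endloop
  endfacet
  facet normal 0.0000 0.0000 1.0000
    outer loop
      vertex 16.131 9.322 13.691
      vertex 0.911 11.845 13.691
      vertex 0.091 6.900 13.691
    endloop
  endfacet
  facet normal 0.0000 0.0000 1.0000
    outer loop
      vertex 16.131 9.322 13.691
      vertex 0.091 6.900 13.691
      vertex 2.334 2.417 13.691
    endloop
  endfacet
  facet normal 0.0000 0.0000 1.0000
    outer loop
      vertex 16.131 9.322 13.691
      vertex 2.334 2.417 13.691
      vertex 6.784 0.109 13.691
    endloop
  endfacet
  facet normal 0.0000 0.0000 1.0000
    outer loop
      vertex 16.131 9.322 13.691
      vertex 6.784 0.109 13.691
      vertex 11.741 0.858 13.691
    endloop
  endfacet
  facet normal 0.0000 0.0000 1.0000
    outer loop
      vertex 16.131 9.322 13.691
      vertex 11.741 0.858 13.691
      vertex 15.311 4.377 13.691
    endloop
  endfacet
  facet normal 0.8943 0.4475 0.0000
    outer loop
      vertex 16.131 9.322 0.000
      vertex 13.888 13.805 0.000
      vertex 13.888 13.805 13.691
    endloop
  endfacet
  facet normal 0.8943 0.4475 0.0000
    outer loop
      vertex 16.131 9.322 0.000
      vertex 13.888 13.805 13.691
      vertex 16.131 9.322 13.691
    endloop
  endfacet
  facet normal 0.4604 0.8877 0.0000
    outer loop
      vertex 13.888 13.805 0.000
      vertex 9.438 16.113 0.000
      vertex 9.438 16.113 13.691
    endloop
  endfacet
  facet normal 0.4604 0.8877 0.0000
    outer loop
      vertex 13.888 13.805 0.000
      vertex 9.438 16.113 13.691
      vertex 13.888 13.805 13.691
    endloop
  endfacet
  facet normal -0.1494 0.9888 0.0000
    outer loop
      vertex 9.438 16.113 0.000
      vertex 4.481 15.364 0.000
      vertex 4.481 15.364 13.691
    endloop
  endfacet
  facet normal -0.1494 0.9888 0.0000
    outer loop
      vertex 9.438 16.113 0.000
      vertex 4.481 15.364 13.691
      vertex 9.438 16.113 13.691
    endloop
  endfacet
  facet normal -0.7020 0.7122 0.0000
    outer loop
      vertex 4.481 15.364 0.000
      vertex 0.911 11.845 0.000
      vertex 0.911 11.845 13.691
    endloop
  endfacet
  facet normal -0.7020 0.7122 0.0000
    outer loop
      vertex 4.481 15.364 0.000
      vertex 0.911 11.845 13.691
      vertex 4.481 15.364 13.691
    endloop
  endfacet
  facet normal -0.9865 0.1636 0.0000
    outer loop
      vertex 0.911 11.845 0.000
      vertex 0.091 6.900 0.000
      vertex 0.091 6.900 13.691
    endloop
  endfacet
  facet normal -0.9865 0.1636 0.0000
    outer loop
      vertex 0.911 11.845 0.000
      vertex 0.091 6.900 13.691
      vertex 0.911 11.845 13.691
    endloop
  endfacet
  facet normal -0.8943 -0.4475 0.0000
    outer loop
      vertex 0.091 6.900 0.000
      vertex 2.334 2.417 0.000
      vertex 2.334 2.417 13.691
    endloop
  endfacet
  facet normal -0.8943 -0.4475 0.0000
    outer loop
      vertex 0.091 6.900 0.000
      vertex 2.334 2.417 13.691
      vertex 0.091 6.900 13.691
    endloop
  endfacet
  facet normal -0.4604 -0.8877 0.0000
    outer loop
      vertex 2.334 2.417 0.000
      vertex 6.784 0.109 0.000
      vertex 6.784 0.109 13.691
    endloop
  endfacet
  facet normal -0.4604 -0.8877 0.0000
    outer loop
      vertex 2.334 2.417 0.000
      vertex 6.784 0.109 13.691
      vertex 2.334 2.417 13.691
    endloop
  endfacet
  facet normal 0.1494 -0.9888 0.0000
    outer loop
      vertex 6.784 0.109 0.000
      vertex 11.741 0.858 0.000
      vertex 11.741 0.858 13.691
    endloop
  endfacet
  facet normal 0.1494 -0.9888 0.0000
    outer loop
      vertex 6.784 0.109 0.000
      vertex 11.741 0.858 13.691
      vertex 6.784 0.109 13.691
    endloop
  endfacet
  facet normal 0.7020 -0.7122 0.0000
    outer loop
      vertex 11.741 0.858 0.000
      vertex 15.311 4.377 0.000
      vertex 15.311 4.377 13.691
    endloop
  endfacet
  facet normal 0.7020 -0.7122 0.0000
    outer loop
      vertex 11.741 0.858 0.000
      vertex 15.311 4.377 13.691
      vertex 11.741 0.858 13.691
    endloop
  endfacet
  facet normal 0.9865 -0.1636 0.0000
    outer loop
      vertex 15.311 4.377 0.000
      vertex 16.131 9.322 0.000
      vertex 16.131 9.322 13.691
    endloop
  endfacet
  facet normal 0.9865 -0.1636 0.0000
    outer loop
      vertex 15.311 4.377 0.000
      vertex 16.131 9.322 13.691
      vertex 15.311 4.377 13.691
    endloop
  endfacet
endsolid part

The G0 Z moves step by Δz≈4.564 mm. Every layer's G1 loop is the same polygon, so the solid is a straight extrusion of it from z=0 to z≈13.7. Closing with flat bottom and top caps and triangulating gives 36 facets — a regular 10-sided prism (a cylinder approximated with 10 flat sides), circumscribed radius ≈ 8.11 mm, height ≈ 13.7 mm.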